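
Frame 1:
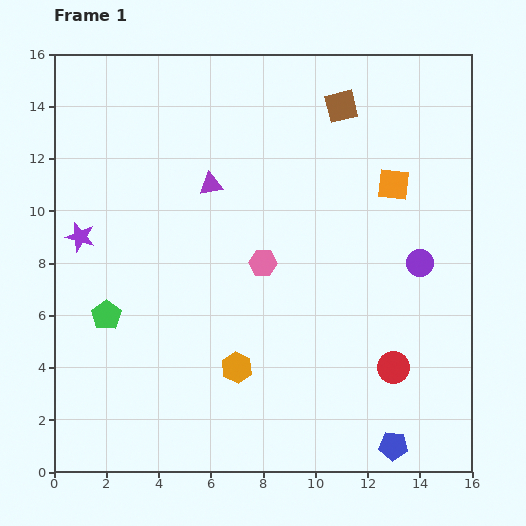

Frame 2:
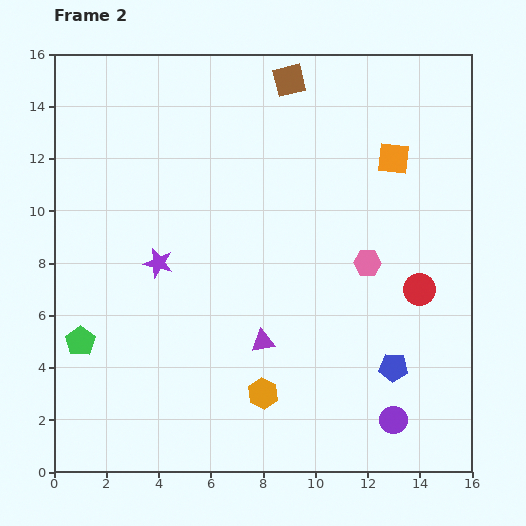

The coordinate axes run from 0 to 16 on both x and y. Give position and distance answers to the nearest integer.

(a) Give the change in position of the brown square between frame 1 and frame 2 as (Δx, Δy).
(-2, 1)

The brown square was at (11, 14) in frame 1 and (9, 15) in frame 2.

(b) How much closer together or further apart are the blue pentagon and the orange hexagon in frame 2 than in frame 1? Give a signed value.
-2

Distance in frame 1: 7. Distance in frame 2: 5.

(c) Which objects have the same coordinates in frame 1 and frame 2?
none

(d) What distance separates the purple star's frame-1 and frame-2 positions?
3

The purple star moved from (1, 9) to (4, 8), a distance of √(3² + 1²) ≈ 3.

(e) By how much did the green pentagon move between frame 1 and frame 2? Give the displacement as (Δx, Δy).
(-1, -1)

The green pentagon was at (2, 6) in frame 1 and (1, 5) in frame 2.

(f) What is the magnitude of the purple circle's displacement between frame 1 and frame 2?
6

The purple circle moved from (14, 8) to (13, 2), a distance of √(1² + 6²) ≈ 6.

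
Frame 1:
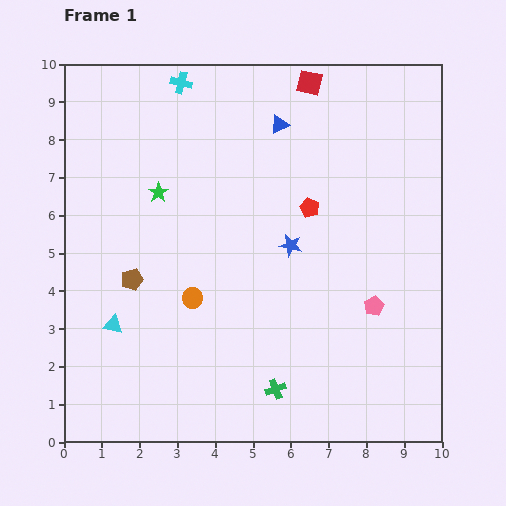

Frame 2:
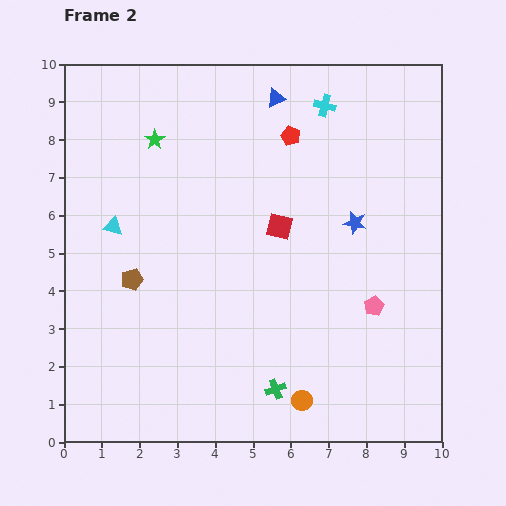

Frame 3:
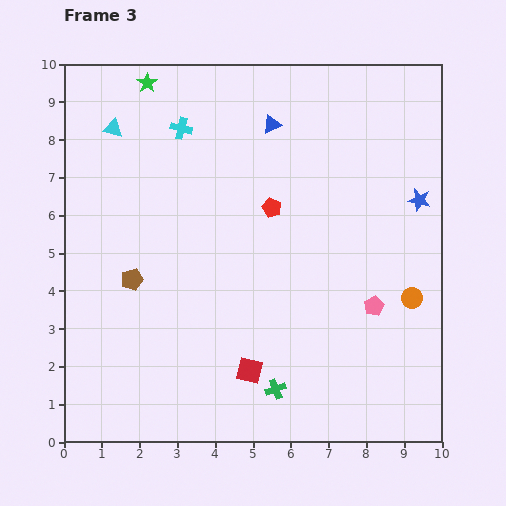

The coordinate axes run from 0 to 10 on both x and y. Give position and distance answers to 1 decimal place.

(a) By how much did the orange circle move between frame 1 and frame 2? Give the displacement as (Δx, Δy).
(2.9, -2.7)

The orange circle was at (3.4, 3.8) in frame 1 and (6.3, 1.1) in frame 2.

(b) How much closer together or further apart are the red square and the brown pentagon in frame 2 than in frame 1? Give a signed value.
-2.9

Distance in frame 1: 7.0. Distance in frame 2: 4.1.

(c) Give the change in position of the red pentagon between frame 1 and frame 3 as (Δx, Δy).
(-1.0, 0.0)

The red pentagon was at (6.5, 6.2) in frame 1 and (5.5, 6.2) in frame 3.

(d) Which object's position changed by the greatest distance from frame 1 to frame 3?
the red square

(moved 7.8; next 5.8)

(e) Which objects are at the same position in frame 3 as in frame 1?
the pink pentagon, the green cross, the brown pentagon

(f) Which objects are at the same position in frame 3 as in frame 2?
the pink pentagon, the green cross, the brown pentagon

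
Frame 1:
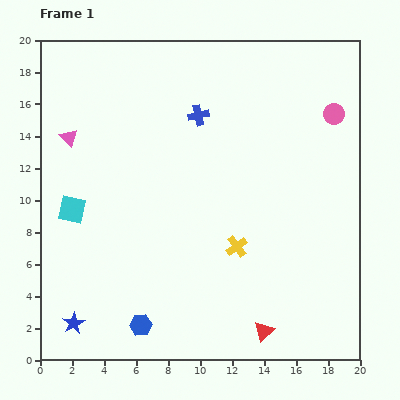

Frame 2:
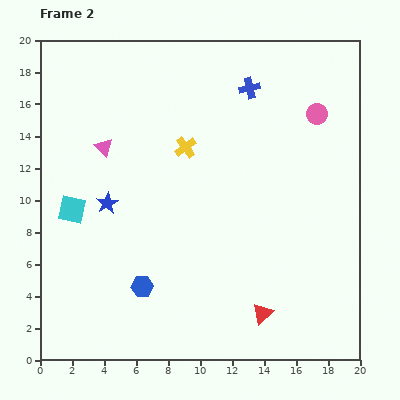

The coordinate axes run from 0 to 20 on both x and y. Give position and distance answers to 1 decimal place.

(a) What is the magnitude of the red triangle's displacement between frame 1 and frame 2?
1.1

The red triangle moved from (14.0, 1.8) to (13.9, 2.9), a distance of √(0.1² + 1.1²) ≈ 1.1.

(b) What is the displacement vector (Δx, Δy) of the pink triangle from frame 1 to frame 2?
(2.2, -0.6)

The pink triangle was at (1.8, 13.9) in frame 1 and (4.0, 13.3) in frame 2.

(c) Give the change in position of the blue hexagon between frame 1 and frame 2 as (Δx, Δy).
(0.1, 2.4)

The blue hexagon was at (6.3, 2.2) in frame 1 and (6.4, 4.6) in frame 2.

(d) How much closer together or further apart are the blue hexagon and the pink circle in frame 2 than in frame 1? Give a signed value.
-2.6

Distance in frame 1: 17.9. Distance in frame 2: 15.3.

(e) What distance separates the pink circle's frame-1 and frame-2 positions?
1.1

The pink circle moved from (18.4, 15.4) to (17.3, 15.4), a distance of √(1.1² + 0.0²) ≈ 1.1.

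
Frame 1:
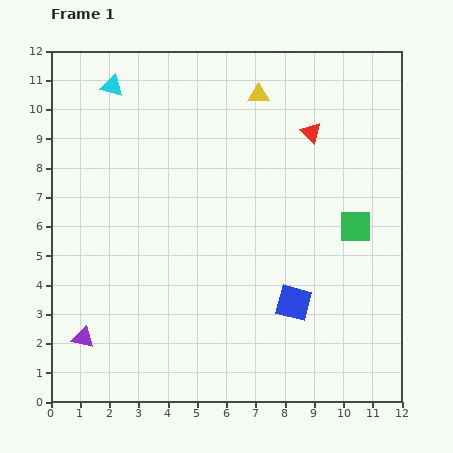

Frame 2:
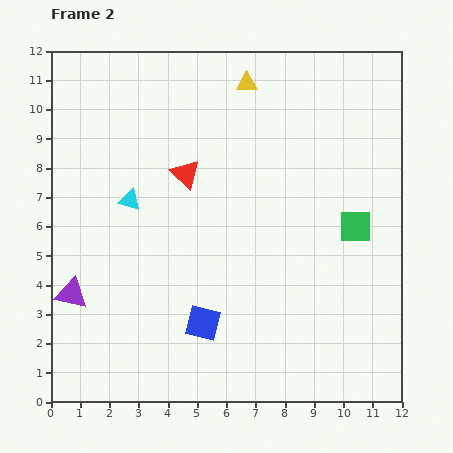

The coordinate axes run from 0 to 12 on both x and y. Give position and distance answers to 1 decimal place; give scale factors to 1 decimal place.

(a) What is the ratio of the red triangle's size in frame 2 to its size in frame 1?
1.4×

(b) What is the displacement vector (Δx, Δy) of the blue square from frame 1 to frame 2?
(-3.1, -0.7)

The blue square was at (8.3, 3.4) in frame 1 and (5.2, 2.7) in frame 2.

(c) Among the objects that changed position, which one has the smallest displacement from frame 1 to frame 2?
the yellow triangle

(moved 0.6)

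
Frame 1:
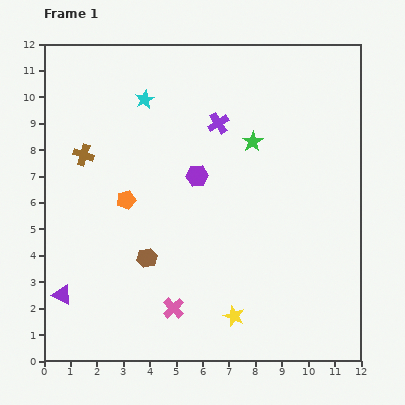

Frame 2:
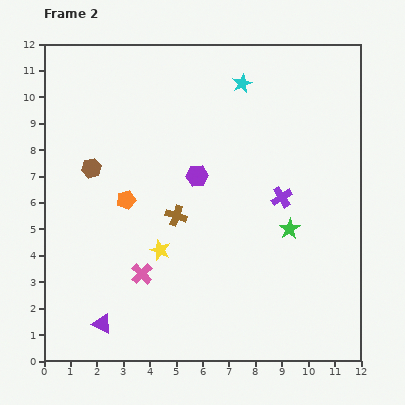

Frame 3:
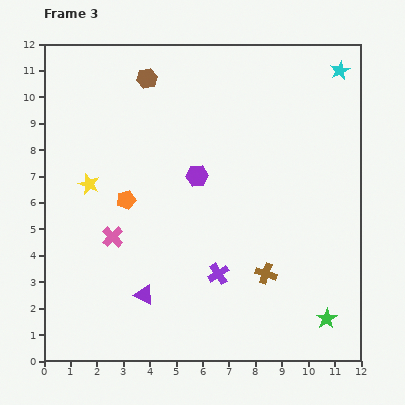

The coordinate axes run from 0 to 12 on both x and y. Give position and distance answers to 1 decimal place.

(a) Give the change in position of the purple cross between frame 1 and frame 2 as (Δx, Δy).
(2.4, -2.8)

The purple cross was at (6.6, 9.0) in frame 1 and (9.0, 6.2) in frame 2.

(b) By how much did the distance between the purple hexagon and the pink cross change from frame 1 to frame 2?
-0.8

Distance in frame 1: 5.1. Distance in frame 2: 4.3.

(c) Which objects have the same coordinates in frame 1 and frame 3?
the purple hexagon, the orange pentagon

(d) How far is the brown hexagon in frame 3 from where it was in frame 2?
4.0

The brown hexagon moved from (1.8, 7.3) to (3.9, 10.7), a distance of √(2.1² + 3.4²) ≈ 4.0.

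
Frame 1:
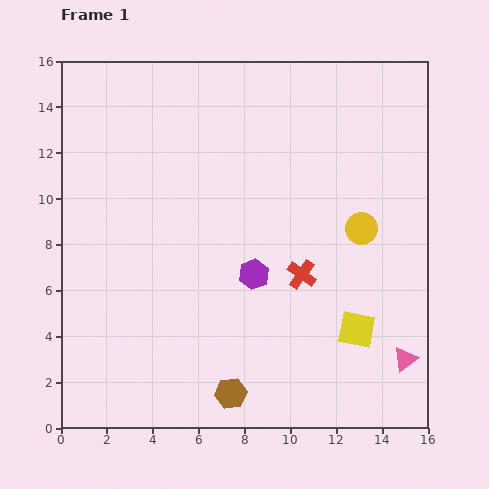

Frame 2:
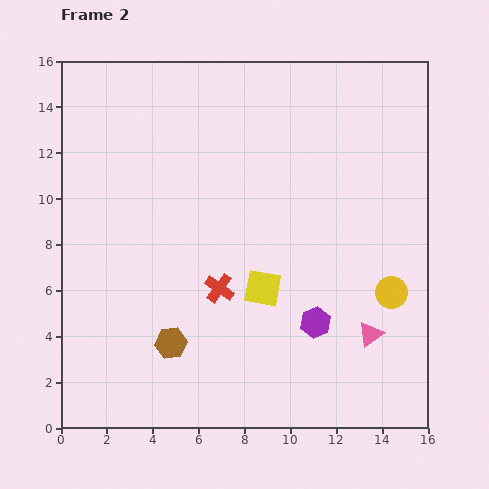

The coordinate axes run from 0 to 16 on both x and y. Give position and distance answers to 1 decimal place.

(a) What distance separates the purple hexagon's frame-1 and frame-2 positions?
3.4

The purple hexagon moved from (8.4, 6.7) to (11.1, 4.6), a distance of √(2.7² + 2.1²) ≈ 3.4.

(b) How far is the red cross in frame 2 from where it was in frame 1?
3.6

The red cross moved from (10.5, 6.7) to (6.9, 6.1), a distance of √(3.6² + 0.6²) ≈ 3.6.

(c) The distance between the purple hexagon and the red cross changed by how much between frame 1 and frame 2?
+2.4

Distance in frame 1: 2.1. Distance in frame 2: 4.5.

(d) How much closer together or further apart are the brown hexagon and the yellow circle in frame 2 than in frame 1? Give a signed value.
+0.6

Distance in frame 1: 9.2. Distance in frame 2: 9.8.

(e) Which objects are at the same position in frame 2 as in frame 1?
none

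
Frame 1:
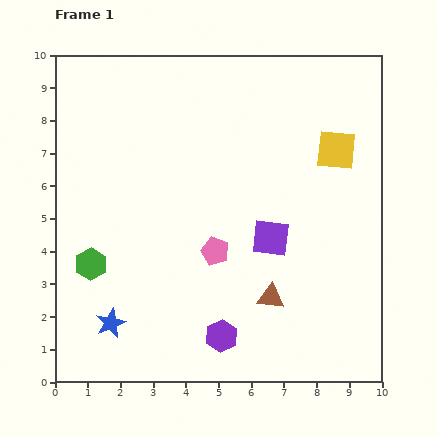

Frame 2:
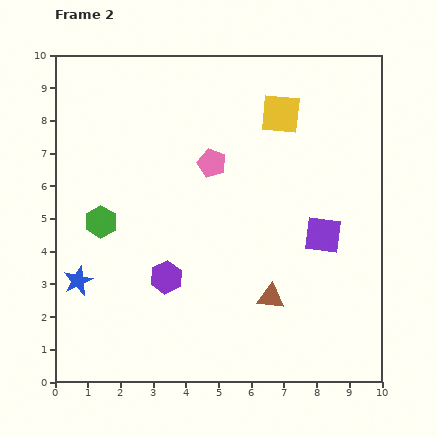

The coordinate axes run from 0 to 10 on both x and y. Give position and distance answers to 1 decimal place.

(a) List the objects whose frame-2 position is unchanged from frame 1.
the brown triangle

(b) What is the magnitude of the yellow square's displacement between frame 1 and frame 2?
2.0

The yellow square moved from (8.6, 7.1) to (6.9, 8.2), a distance of √(1.7² + 1.1²) ≈ 2.0.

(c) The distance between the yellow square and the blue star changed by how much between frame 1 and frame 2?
-0.7

Distance in frame 1: 8.7. Distance in frame 2: 8.0.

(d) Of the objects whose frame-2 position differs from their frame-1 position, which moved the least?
the green hexagon

(moved 1.3)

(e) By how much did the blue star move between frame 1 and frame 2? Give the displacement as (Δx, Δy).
(-1.0, 1.3)

The blue star was at (1.7, 1.8) in frame 1 and (0.7, 3.1) in frame 2.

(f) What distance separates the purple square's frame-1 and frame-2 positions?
1.6

The purple square moved from (6.6, 4.4) to (8.2, 4.5), a distance of √(1.6² + 0.1²) ≈ 1.6.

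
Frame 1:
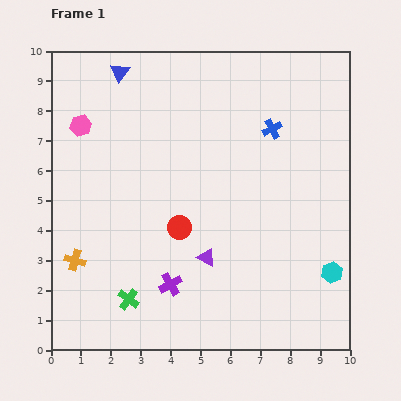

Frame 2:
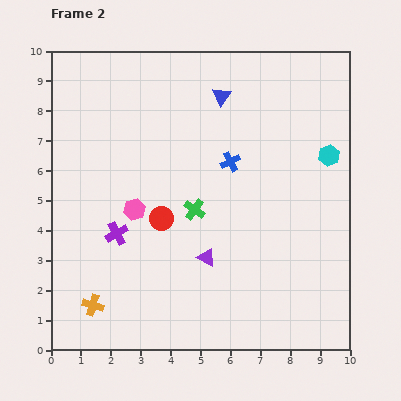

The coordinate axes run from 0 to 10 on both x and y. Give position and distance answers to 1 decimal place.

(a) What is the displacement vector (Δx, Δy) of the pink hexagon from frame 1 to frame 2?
(1.8, -2.8)

The pink hexagon was at (1.0, 7.5) in frame 1 and (2.8, 4.7) in frame 2.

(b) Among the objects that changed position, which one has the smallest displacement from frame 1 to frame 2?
the red circle

(moved 0.7)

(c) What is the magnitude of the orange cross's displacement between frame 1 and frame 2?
1.6

The orange cross moved from (0.8, 3.0) to (1.4, 1.5), a distance of √(0.6² + 1.5²) ≈ 1.6.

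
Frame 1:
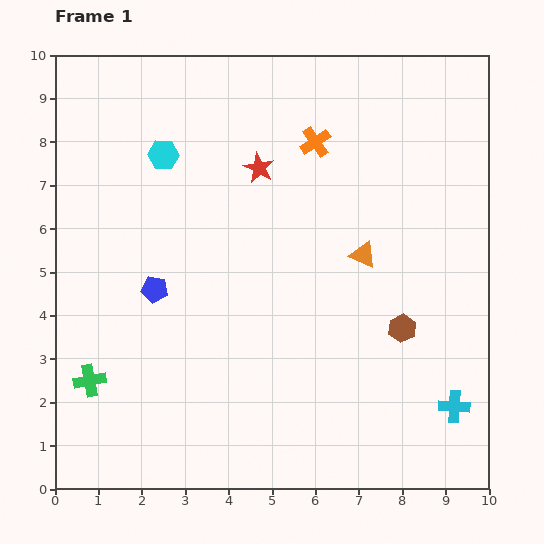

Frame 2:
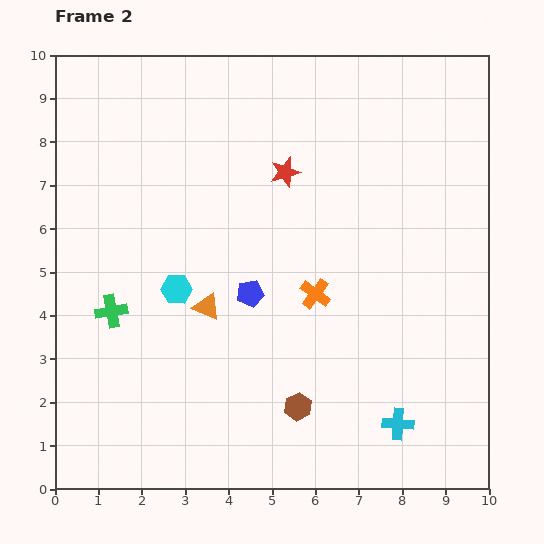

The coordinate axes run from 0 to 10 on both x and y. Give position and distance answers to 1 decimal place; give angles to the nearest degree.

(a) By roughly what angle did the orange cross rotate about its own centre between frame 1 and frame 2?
20° counter-clockwise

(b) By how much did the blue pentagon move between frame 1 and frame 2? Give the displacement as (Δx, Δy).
(2.2, -0.1)

The blue pentagon was at (2.3, 4.6) in frame 1 and (4.5, 4.5) in frame 2.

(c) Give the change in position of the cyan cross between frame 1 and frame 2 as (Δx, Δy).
(-1.3, -0.4)

The cyan cross was at (9.2, 1.9) in frame 1 and (7.9, 1.5) in frame 2.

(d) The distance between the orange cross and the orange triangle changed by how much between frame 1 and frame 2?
-0.3

Distance in frame 1: 2.8. Distance in frame 2: 2.5.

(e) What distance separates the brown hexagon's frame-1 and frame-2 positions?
3.0

The brown hexagon moved from (8.0, 3.7) to (5.6, 1.9), a distance of √(2.4² + 1.8²) ≈ 3.0.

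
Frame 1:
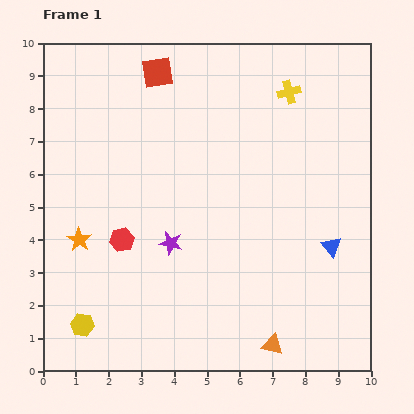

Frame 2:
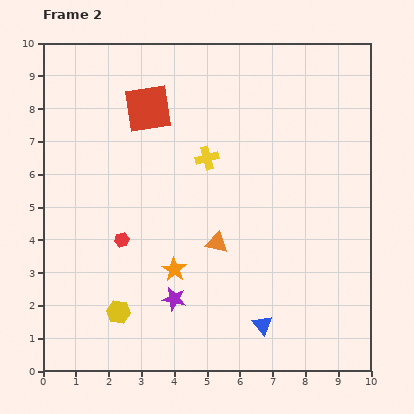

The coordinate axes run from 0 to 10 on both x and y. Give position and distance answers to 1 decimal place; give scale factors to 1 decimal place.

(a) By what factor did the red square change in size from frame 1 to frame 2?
1.5×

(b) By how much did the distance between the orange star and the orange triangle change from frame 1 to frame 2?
-5.2

Distance in frame 1: 6.7. Distance in frame 2: 1.5.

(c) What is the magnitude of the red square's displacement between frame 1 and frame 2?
1.1

The red square moved from (3.5, 9.1) to (3.2, 8.0), a distance of √(0.3² + 1.1²) ≈ 1.1.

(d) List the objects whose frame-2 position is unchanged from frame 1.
the red hexagon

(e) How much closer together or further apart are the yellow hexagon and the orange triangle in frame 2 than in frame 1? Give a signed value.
-2.1

Distance in frame 1: 5.8. Distance in frame 2: 3.7.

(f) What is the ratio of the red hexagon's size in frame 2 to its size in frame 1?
0.6×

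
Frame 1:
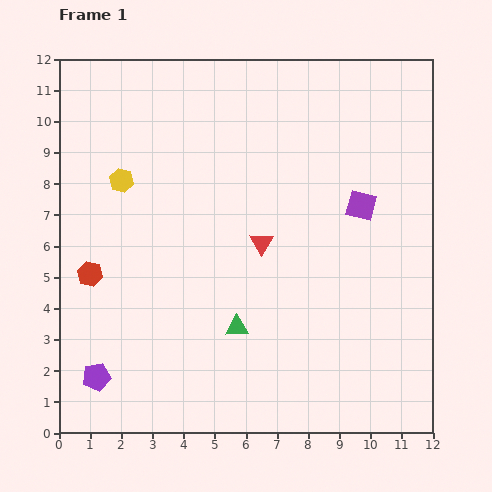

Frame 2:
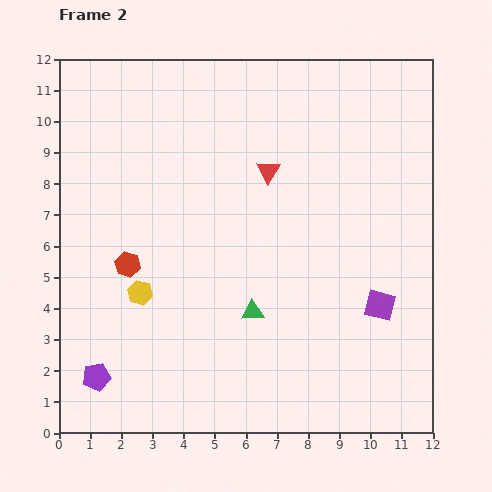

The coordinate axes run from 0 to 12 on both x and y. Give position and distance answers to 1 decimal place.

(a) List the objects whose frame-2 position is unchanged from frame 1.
the purple pentagon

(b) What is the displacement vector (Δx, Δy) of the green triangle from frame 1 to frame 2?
(0.5, 0.5)

The green triangle was at (5.7, 3.4) in frame 1 and (6.2, 3.9) in frame 2.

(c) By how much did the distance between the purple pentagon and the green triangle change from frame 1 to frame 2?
+0.6

Distance in frame 1: 4.8. Distance in frame 2: 5.4.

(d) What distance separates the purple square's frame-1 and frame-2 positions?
3.3

The purple square moved from (9.7, 7.3) to (10.3, 4.1), a distance of √(0.6² + 3.2²) ≈ 3.3.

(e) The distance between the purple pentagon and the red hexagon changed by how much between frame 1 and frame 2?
+0.4

Distance in frame 1: 3.3. Distance in frame 2: 3.7.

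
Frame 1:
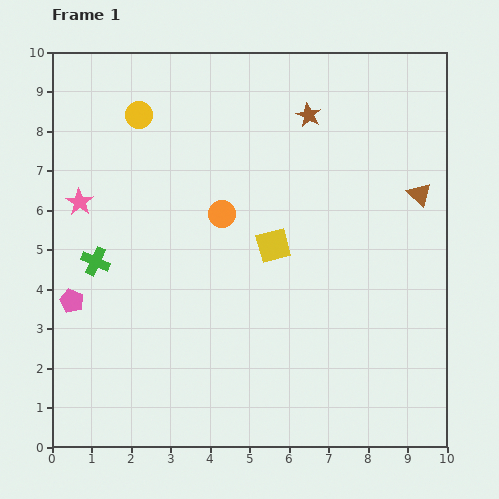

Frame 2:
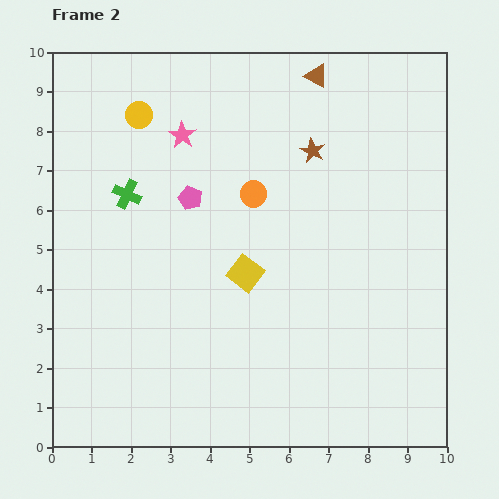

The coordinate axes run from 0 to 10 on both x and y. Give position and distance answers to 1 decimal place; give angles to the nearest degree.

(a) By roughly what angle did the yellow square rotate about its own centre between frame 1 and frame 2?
38° counter-clockwise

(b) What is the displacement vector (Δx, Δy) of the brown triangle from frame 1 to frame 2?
(-2.6, 3.0)

The brown triangle was at (9.3, 6.4) in frame 1 and (6.7, 9.4) in frame 2.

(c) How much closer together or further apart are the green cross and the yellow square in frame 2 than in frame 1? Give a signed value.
-0.9

Distance in frame 1: 4.5. Distance in frame 2: 3.6.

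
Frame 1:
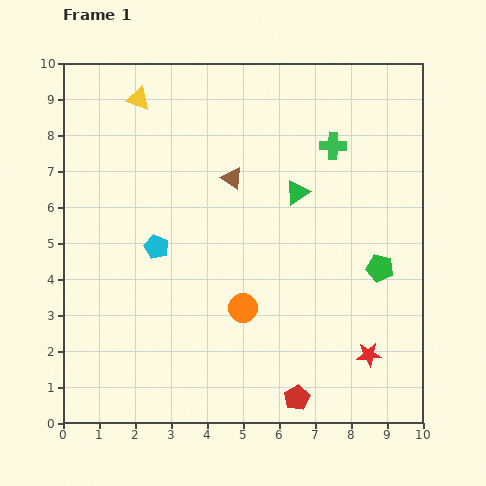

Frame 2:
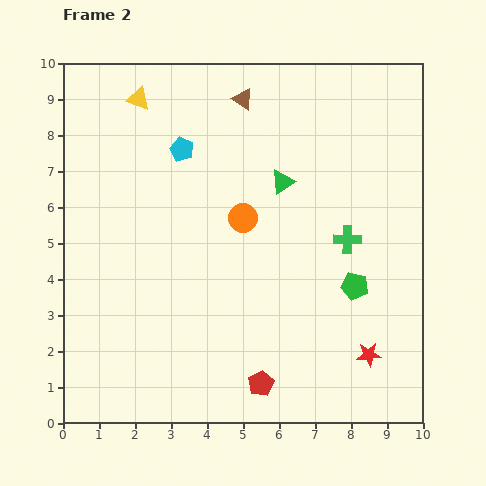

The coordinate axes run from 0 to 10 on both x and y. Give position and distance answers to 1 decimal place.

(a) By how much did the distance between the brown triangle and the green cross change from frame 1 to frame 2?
+2.0

Distance in frame 1: 2.9. Distance in frame 2: 4.9.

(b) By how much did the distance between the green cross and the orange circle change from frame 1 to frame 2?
-2.1

Distance in frame 1: 5.1. Distance in frame 2: 3.0.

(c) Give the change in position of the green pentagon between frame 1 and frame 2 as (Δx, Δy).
(-0.7, -0.5)

The green pentagon was at (8.8, 4.3) in frame 1 and (8.1, 3.8) in frame 2.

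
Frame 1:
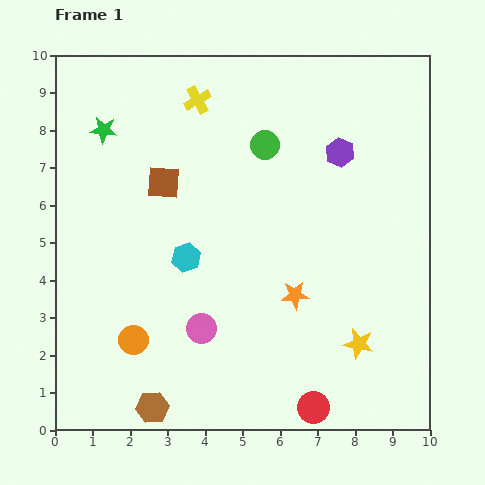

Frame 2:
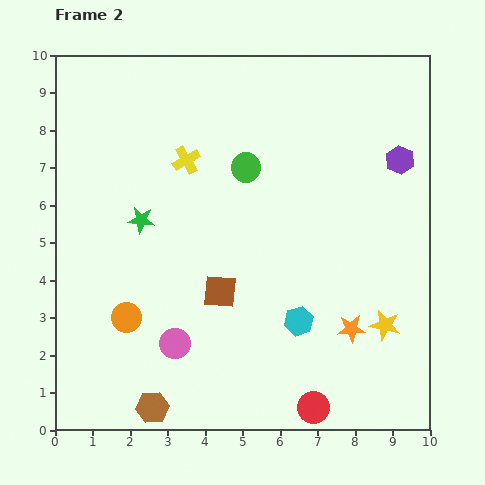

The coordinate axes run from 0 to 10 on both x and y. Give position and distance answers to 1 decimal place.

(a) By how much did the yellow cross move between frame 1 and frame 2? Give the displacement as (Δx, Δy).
(-0.3, -1.6)

The yellow cross was at (3.8, 8.8) in frame 1 and (3.5, 7.2) in frame 2.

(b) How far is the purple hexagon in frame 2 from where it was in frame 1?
1.6

The purple hexagon moved from (7.6, 7.4) to (9.2, 7.2), a distance of √(1.6² + 0.2²) ≈ 1.6.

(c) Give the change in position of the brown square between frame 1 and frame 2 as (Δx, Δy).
(1.5, -2.9)

The brown square was at (2.9, 6.6) in frame 1 and (4.4, 3.7) in frame 2.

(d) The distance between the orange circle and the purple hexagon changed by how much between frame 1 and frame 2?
+1.0

Distance in frame 1: 7.4. Distance in frame 2: 8.4.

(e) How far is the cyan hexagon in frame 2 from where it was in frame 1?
3.4

The cyan hexagon moved from (3.5, 4.6) to (6.5, 2.9), a distance of √(3.0² + 1.7²) ≈ 3.4.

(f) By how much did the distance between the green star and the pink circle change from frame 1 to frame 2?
-2.5

Distance in frame 1: 5.9. Distance in frame 2: 3.4.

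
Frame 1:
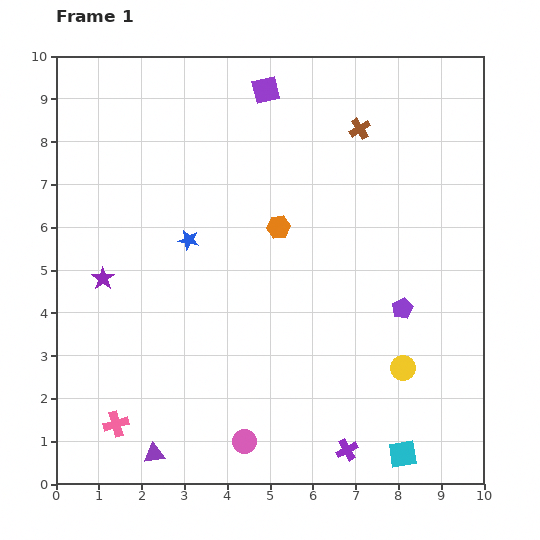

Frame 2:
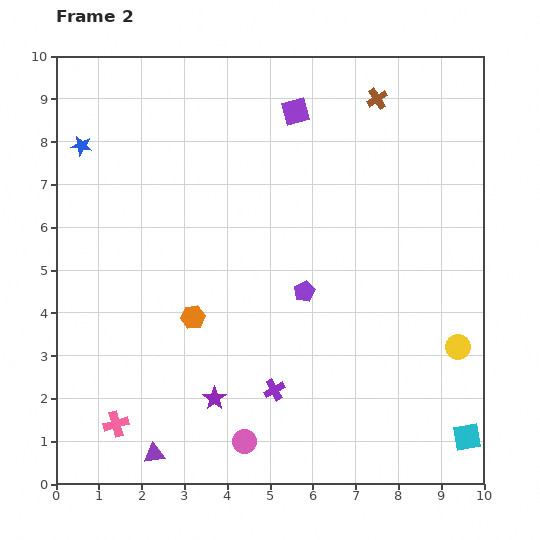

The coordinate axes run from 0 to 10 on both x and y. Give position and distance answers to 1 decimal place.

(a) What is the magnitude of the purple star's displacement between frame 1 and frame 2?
3.8

The purple star moved from (1.1, 4.8) to (3.7, 2.0), a distance of √(2.6² + 2.8²) ≈ 3.8.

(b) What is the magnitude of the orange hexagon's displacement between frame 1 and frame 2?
2.9

The orange hexagon moved from (5.2, 6.0) to (3.2, 3.9), a distance of √(2.0² + 2.1²) ≈ 2.9.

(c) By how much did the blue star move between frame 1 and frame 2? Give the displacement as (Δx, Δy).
(-2.5, 2.2)

The blue star was at (3.1, 5.7) in frame 1 and (0.6, 7.9) in frame 2.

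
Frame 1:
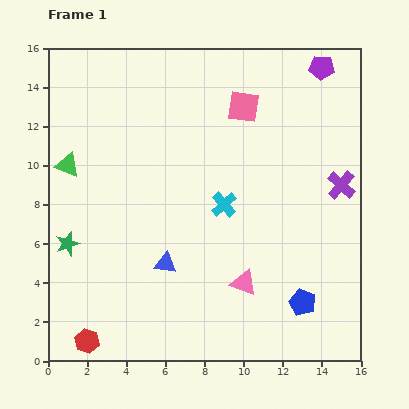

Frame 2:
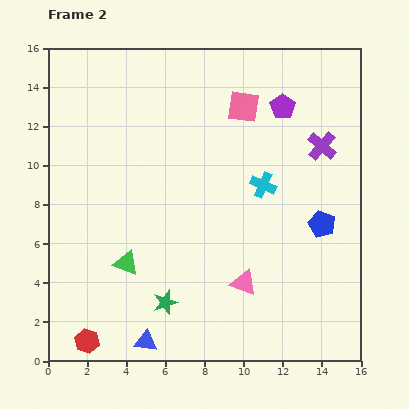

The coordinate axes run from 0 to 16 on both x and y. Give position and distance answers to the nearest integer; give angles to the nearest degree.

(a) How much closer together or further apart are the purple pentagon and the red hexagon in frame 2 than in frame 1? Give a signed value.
-2

Distance in frame 1: 18. Distance in frame 2: 16.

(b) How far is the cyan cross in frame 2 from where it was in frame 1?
2

The cyan cross moved from (9, 8) to (11, 9), a distance of √(2² + 1²) ≈ 2.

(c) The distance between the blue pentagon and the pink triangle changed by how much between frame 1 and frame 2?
+2

Distance in frame 1: 3. Distance in frame 2: 5.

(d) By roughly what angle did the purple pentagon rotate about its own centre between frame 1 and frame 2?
30° clockwise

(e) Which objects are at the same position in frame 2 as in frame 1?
the pink triangle, the red hexagon, the pink square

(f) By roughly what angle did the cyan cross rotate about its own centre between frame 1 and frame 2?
25° counter-clockwise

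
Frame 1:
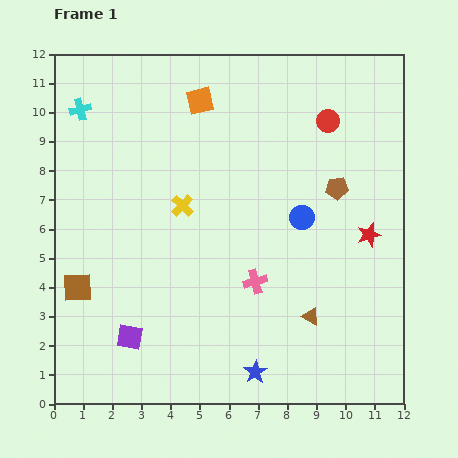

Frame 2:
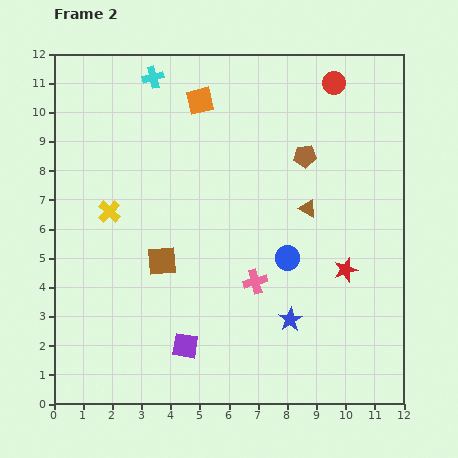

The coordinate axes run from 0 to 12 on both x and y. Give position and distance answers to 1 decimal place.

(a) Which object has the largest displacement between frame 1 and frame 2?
the brown triangle

(moved 3.7; next 3.0)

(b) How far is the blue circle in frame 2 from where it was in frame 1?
1.5

The blue circle moved from (8.5, 6.4) to (8.0, 5.0), a distance of √(0.5² + 1.4²) ≈ 1.5.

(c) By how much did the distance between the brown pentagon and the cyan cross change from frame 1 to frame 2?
-3.3

Distance in frame 1: 9.2. Distance in frame 2: 5.9.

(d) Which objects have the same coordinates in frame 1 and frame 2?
the orange square, the pink cross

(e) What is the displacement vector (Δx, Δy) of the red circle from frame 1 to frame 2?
(0.2, 1.3)

The red circle was at (9.4, 9.7) in frame 1 and (9.6, 11.0) in frame 2.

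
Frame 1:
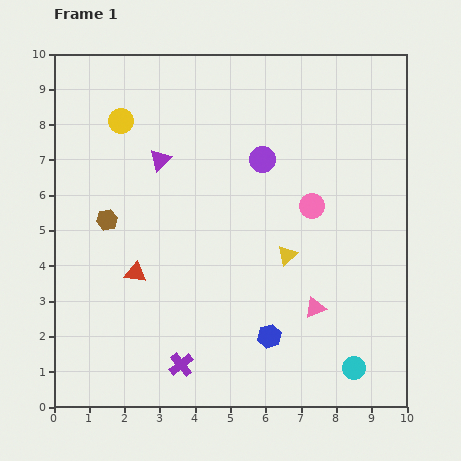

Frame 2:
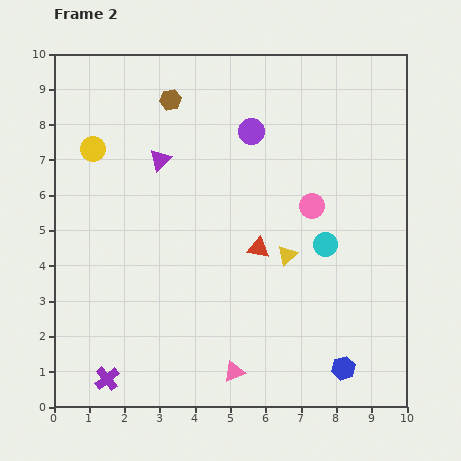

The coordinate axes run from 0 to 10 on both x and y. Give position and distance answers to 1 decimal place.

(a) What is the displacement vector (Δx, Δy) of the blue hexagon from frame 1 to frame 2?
(2.1, -0.9)

The blue hexagon was at (6.1, 2.0) in frame 1 and (8.2, 1.1) in frame 2.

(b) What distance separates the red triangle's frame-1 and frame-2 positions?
3.6

The red triangle moved from (2.3, 3.8) to (5.8, 4.5), a distance of √(3.5² + 0.7²) ≈ 3.6.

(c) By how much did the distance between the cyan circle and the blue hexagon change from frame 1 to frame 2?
+0.9

Distance in frame 1: 2.6. Distance in frame 2: 3.5.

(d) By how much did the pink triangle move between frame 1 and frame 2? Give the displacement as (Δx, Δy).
(-2.3, -1.8)

The pink triangle was at (7.4, 2.8) in frame 1 and (5.1, 1.0) in frame 2.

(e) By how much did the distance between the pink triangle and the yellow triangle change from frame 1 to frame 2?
+1.9

Distance in frame 1: 1.7. Distance in frame 2: 3.6.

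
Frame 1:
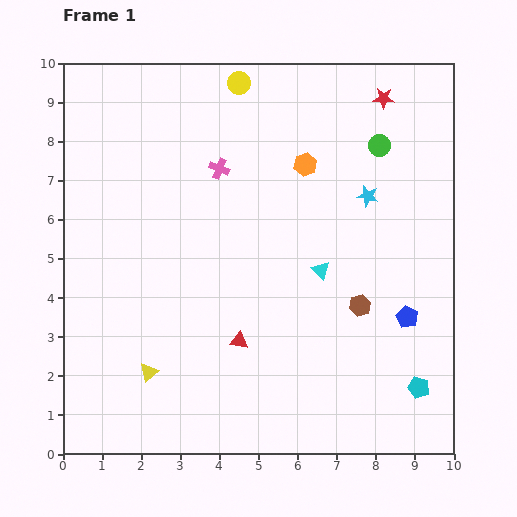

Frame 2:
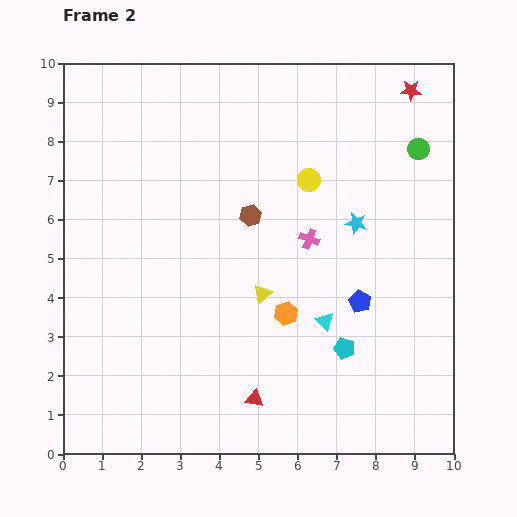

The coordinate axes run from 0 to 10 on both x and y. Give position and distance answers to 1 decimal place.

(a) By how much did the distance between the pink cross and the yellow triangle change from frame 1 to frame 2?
-3.7

Distance in frame 1: 5.5. Distance in frame 2: 1.8.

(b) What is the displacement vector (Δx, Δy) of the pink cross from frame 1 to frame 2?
(2.3, -1.8)

The pink cross was at (4.0, 7.3) in frame 1 and (6.3, 5.5) in frame 2.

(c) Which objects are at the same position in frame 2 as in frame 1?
none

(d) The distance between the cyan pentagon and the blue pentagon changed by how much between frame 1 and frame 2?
-0.5

Distance in frame 1: 1.8. Distance in frame 2: 1.3.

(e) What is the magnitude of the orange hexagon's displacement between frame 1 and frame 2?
3.8

The orange hexagon moved from (6.2, 7.4) to (5.7, 3.6), a distance of √(0.5² + 3.8²) ≈ 3.8.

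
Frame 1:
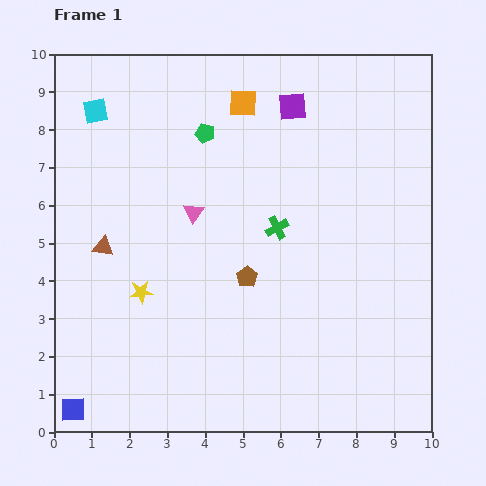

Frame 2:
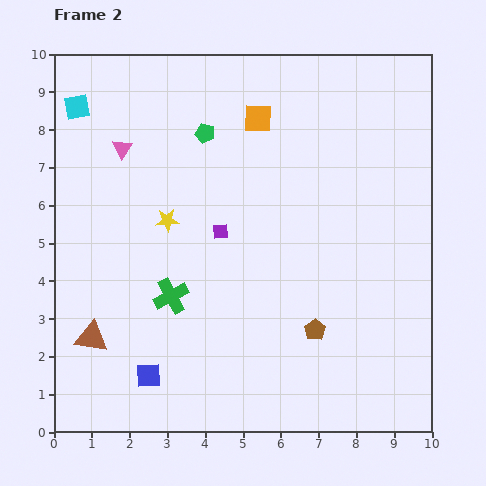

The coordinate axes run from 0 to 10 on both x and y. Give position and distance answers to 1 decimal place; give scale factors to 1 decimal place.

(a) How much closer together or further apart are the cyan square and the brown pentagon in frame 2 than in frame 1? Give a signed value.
+2.7

Distance in frame 1: 5.9. Distance in frame 2: 8.6.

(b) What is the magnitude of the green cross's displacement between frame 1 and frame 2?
3.3

The green cross moved from (5.9, 5.4) to (3.1, 3.6), a distance of √(2.8² + 1.8²) ≈ 3.3.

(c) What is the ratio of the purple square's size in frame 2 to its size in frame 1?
0.6×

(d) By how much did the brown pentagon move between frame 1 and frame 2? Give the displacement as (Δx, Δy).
(1.8, -1.4)

The brown pentagon was at (5.1, 4.1) in frame 1 and (6.9, 2.7) in frame 2.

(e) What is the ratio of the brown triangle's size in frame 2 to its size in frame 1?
1.6×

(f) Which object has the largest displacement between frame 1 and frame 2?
the purple square

(moved 3.8; next 3.3)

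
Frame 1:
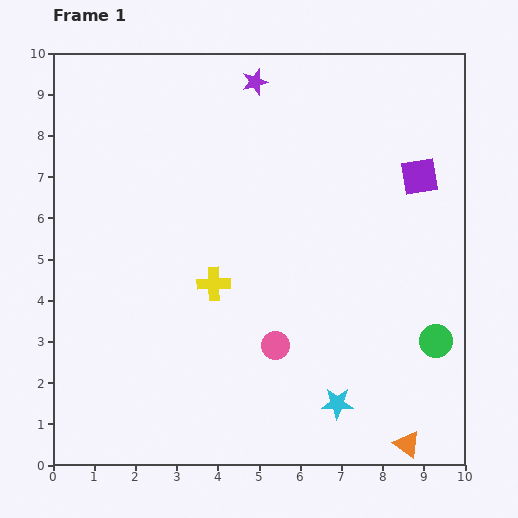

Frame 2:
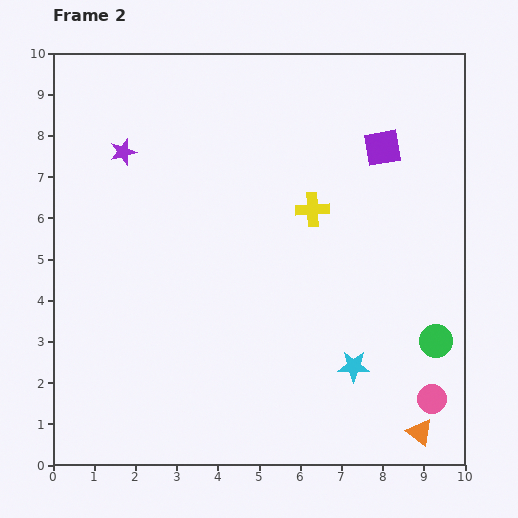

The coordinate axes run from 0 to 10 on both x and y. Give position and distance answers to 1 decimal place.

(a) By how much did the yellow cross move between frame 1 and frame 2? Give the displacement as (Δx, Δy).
(2.4, 1.8)

The yellow cross was at (3.9, 4.4) in frame 1 and (6.3, 6.2) in frame 2.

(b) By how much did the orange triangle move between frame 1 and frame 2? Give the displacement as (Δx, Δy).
(0.3, 0.3)

The orange triangle was at (8.6, 0.5) in frame 1 and (8.9, 0.8) in frame 2.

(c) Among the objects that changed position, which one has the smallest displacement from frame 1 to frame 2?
the orange triangle

(moved 0.4)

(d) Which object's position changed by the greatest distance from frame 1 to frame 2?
the pink circle

(moved 4.0; next 3.6)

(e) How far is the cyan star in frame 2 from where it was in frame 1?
1.0

The cyan star moved from (6.9, 1.5) to (7.3, 2.4), a distance of √(0.4² + 0.9²) ≈ 1.0.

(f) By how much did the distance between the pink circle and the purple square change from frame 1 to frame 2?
+0.8

Distance in frame 1: 5.4. Distance in frame 2: 6.2.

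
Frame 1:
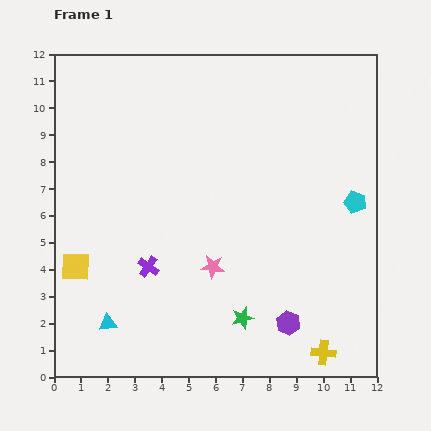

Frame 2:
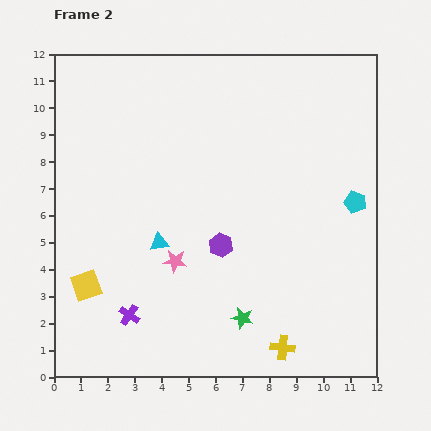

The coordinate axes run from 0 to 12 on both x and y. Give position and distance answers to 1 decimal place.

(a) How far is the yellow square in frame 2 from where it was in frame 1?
0.8

The yellow square moved from (0.8, 4.1) to (1.2, 3.4), a distance of √(0.4² + 0.7²) ≈ 0.8.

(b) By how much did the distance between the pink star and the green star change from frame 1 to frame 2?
+1.1

Distance in frame 1: 2.2. Distance in frame 2: 3.3.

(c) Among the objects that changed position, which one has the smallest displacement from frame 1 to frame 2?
the yellow square

(moved 0.8)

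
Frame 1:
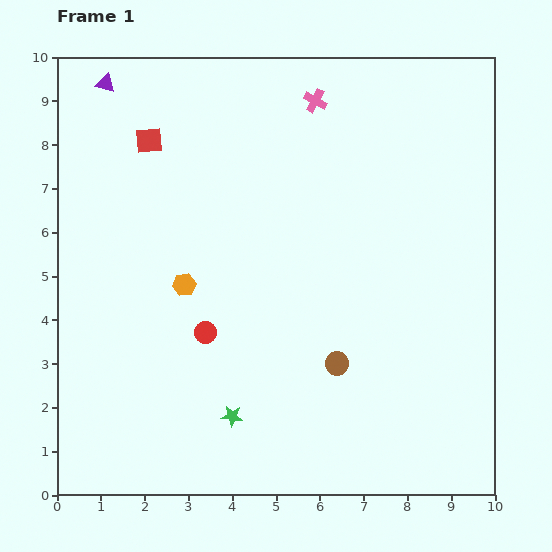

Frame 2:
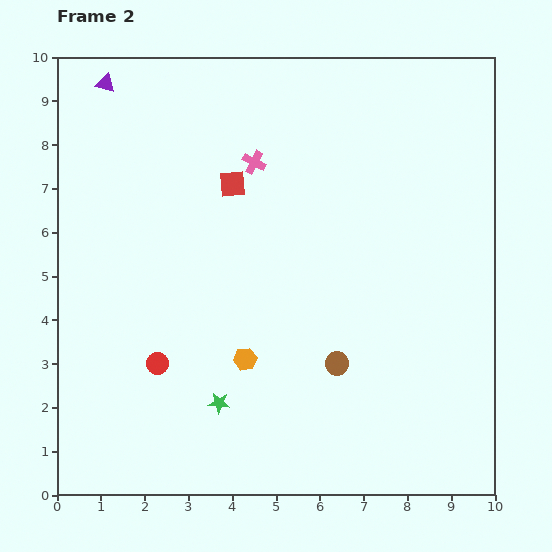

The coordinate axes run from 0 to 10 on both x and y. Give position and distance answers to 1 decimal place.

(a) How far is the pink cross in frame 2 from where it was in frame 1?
2.0

The pink cross moved from (5.9, 9.0) to (4.5, 7.6), a distance of √(1.4² + 1.4²) ≈ 2.0.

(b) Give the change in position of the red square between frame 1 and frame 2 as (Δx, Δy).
(1.9, -1.0)

The red square was at (2.1, 8.1) in frame 1 and (4.0, 7.1) in frame 2.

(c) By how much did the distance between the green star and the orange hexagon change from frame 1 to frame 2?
-2.0

Distance in frame 1: 3.2. Distance in frame 2: 1.2.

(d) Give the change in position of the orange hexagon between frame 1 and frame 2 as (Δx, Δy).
(1.4, -1.7)

The orange hexagon was at (2.9, 4.8) in frame 1 and (4.3, 3.1) in frame 2.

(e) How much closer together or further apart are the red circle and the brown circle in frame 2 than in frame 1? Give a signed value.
+1.0

Distance in frame 1: 3.1. Distance in frame 2: 4.1.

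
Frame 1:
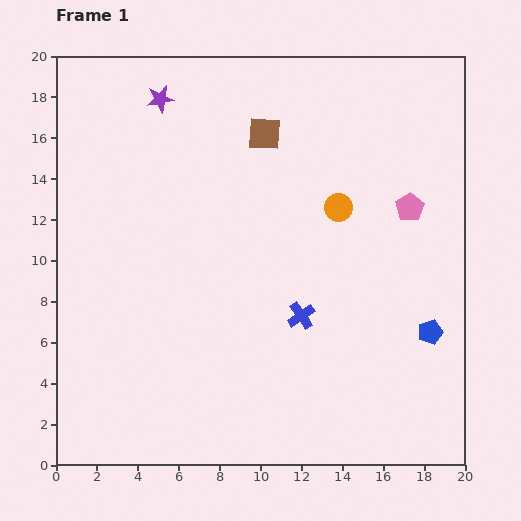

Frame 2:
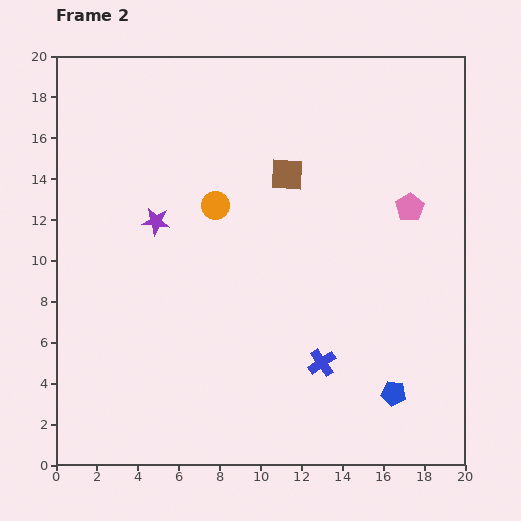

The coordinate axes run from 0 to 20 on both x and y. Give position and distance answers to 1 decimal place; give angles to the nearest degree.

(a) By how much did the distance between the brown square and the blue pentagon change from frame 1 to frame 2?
-0.7

Distance in frame 1: 12.6. Distance in frame 2: 11.9.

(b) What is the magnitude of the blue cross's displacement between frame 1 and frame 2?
2.5

The blue cross moved from (12.0, 7.3) to (13.0, 5.0), a distance of √(1.0² + 2.3²) ≈ 2.5.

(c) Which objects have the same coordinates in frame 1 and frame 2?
the pink pentagon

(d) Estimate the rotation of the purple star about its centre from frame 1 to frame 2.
17° clockwise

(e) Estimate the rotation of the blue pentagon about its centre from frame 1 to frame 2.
27° clockwise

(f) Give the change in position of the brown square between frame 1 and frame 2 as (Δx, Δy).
(1.1, -2.0)

The brown square was at (10.2, 16.2) in frame 1 and (11.3, 14.2) in frame 2.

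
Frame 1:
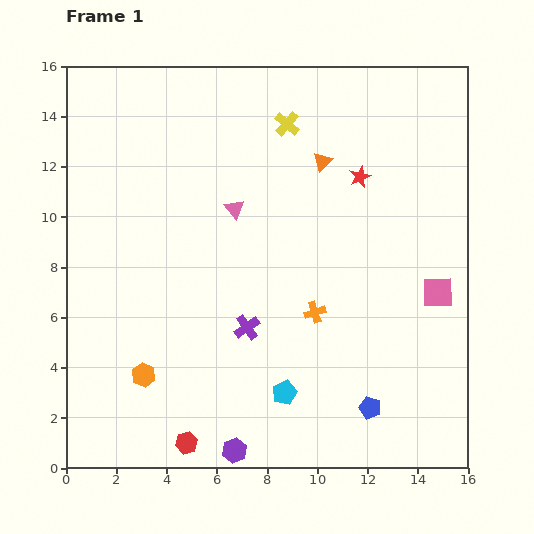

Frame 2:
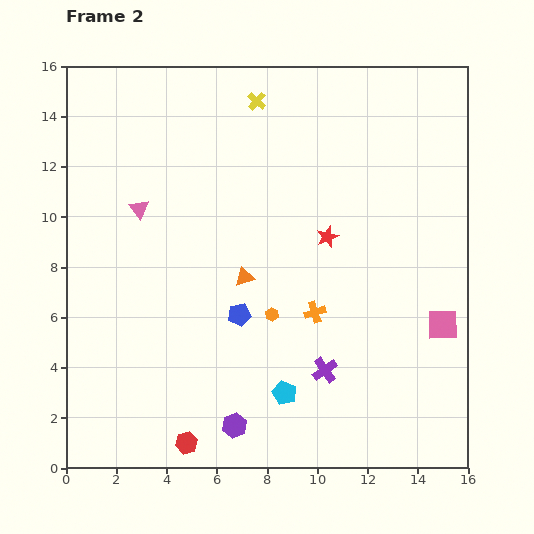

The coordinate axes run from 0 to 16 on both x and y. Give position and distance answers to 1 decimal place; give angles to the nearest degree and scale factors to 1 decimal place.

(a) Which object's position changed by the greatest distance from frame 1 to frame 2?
the blue pentagon

(moved 6.4; next 5.6)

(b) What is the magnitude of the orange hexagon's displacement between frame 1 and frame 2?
5.6

The orange hexagon moved from (3.1, 3.7) to (8.2, 6.1), a distance of √(5.1² + 2.4²) ≈ 5.6.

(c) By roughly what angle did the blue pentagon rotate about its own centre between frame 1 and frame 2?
28° counter-clockwise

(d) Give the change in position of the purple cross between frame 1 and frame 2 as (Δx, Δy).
(3.1, -1.7)

The purple cross was at (7.2, 5.6) in frame 1 and (10.3, 3.9) in frame 2.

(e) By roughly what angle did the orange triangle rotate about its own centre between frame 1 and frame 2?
29° clockwise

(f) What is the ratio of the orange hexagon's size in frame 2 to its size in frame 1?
0.6×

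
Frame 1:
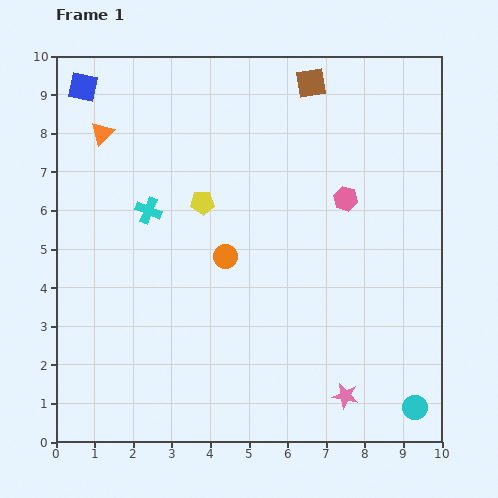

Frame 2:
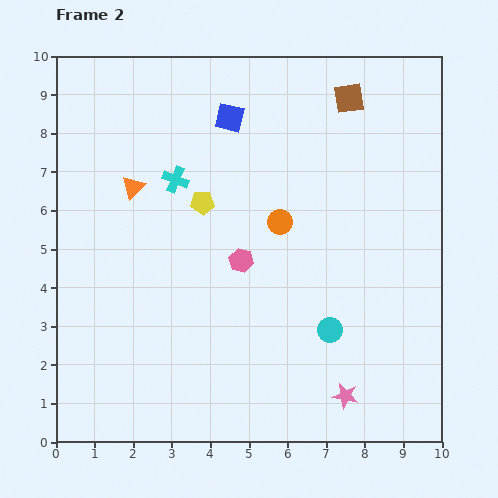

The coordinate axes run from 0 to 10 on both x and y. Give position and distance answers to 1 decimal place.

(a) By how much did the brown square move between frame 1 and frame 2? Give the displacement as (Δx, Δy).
(1.0, -0.4)

The brown square was at (6.6, 9.3) in frame 1 and (7.6, 8.9) in frame 2.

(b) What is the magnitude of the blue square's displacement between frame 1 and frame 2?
3.9

The blue square moved from (0.7, 9.2) to (4.5, 8.4), a distance of √(3.8² + 0.8²) ≈ 3.9.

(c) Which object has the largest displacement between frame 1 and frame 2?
the blue square

(moved 3.9; next 3.1)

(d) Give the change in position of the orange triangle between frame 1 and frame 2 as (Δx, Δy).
(0.8, -1.4)

The orange triangle was at (1.2, 8.0) in frame 1 and (2.0, 6.6) in frame 2.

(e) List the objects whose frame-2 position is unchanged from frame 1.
the pink star, the yellow pentagon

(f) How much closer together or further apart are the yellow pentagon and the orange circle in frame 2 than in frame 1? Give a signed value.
+0.6

Distance in frame 1: 1.5. Distance in frame 2: 2.1.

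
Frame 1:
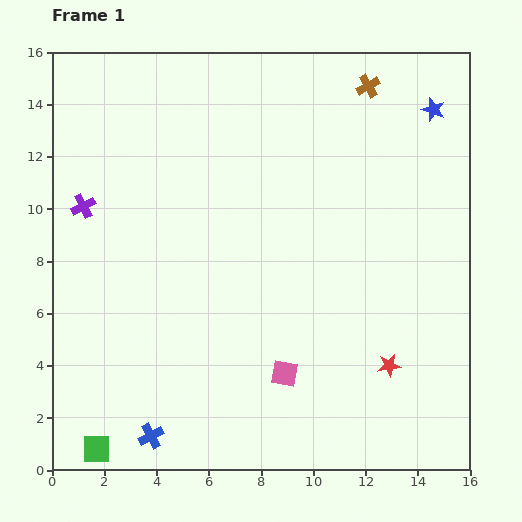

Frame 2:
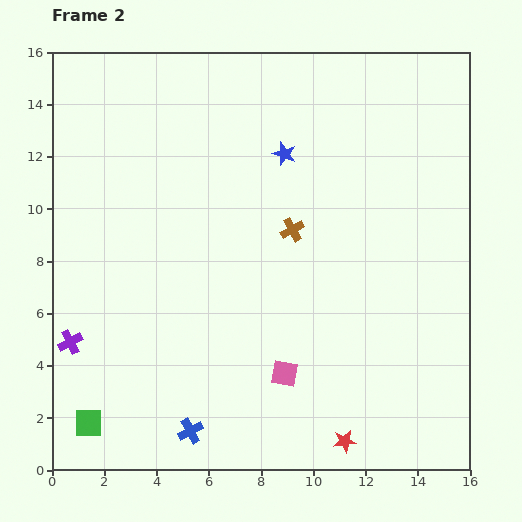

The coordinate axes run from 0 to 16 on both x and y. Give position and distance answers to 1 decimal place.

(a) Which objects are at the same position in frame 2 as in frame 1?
the pink square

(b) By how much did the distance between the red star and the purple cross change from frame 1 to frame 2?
-2.0

Distance in frame 1: 13.2. Distance in frame 2: 11.2.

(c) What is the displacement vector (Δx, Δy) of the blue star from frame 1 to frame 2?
(-5.7, -1.7)

The blue star was at (14.6, 13.8) in frame 1 and (8.9, 12.1) in frame 2.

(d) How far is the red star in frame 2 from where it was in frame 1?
3.4

The red star moved from (12.9, 4.0) to (11.2, 1.1), a distance of √(1.7² + 2.9²) ≈ 3.4.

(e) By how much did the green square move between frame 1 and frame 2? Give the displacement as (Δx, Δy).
(-0.3, 1.0)

The green square was at (1.7, 0.8) in frame 1 and (1.4, 1.8) in frame 2.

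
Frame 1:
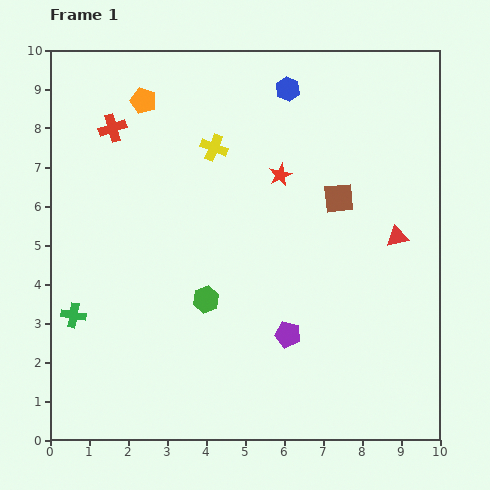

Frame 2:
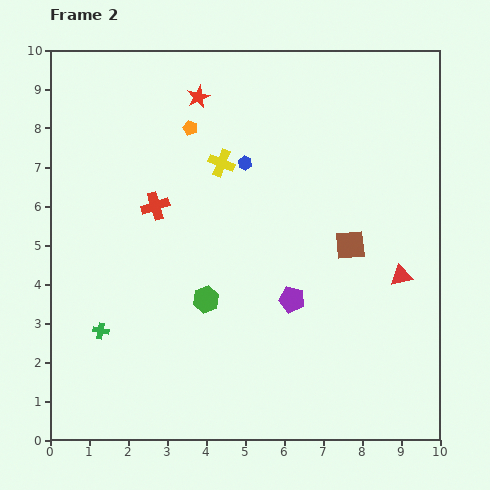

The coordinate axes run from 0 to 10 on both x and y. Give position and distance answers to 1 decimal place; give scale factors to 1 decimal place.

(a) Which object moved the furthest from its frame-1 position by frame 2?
the red star

(moved 2.9; next 2.3)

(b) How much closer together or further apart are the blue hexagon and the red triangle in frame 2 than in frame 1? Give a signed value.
+0.2

Distance in frame 1: 4.7. Distance in frame 2: 4.9.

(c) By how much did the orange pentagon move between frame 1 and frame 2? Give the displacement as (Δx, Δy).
(1.2, -0.7)

The orange pentagon was at (2.4, 8.7) in frame 1 and (3.6, 8.0) in frame 2.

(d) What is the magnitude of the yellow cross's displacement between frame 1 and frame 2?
0.4

The yellow cross moved from (4.2, 7.5) to (4.4, 7.1), a distance of √(0.2² + 0.4²) ≈ 0.4.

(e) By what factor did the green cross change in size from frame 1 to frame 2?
0.7×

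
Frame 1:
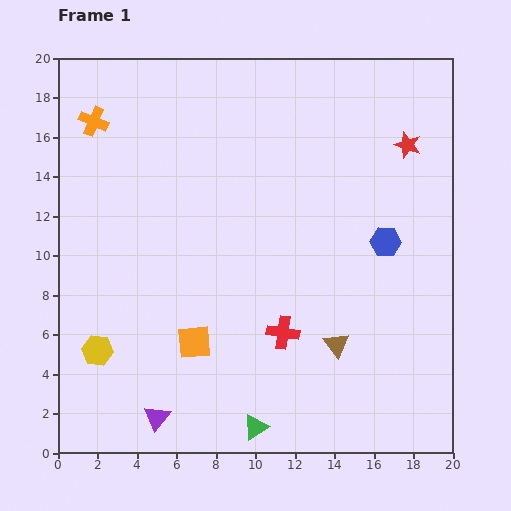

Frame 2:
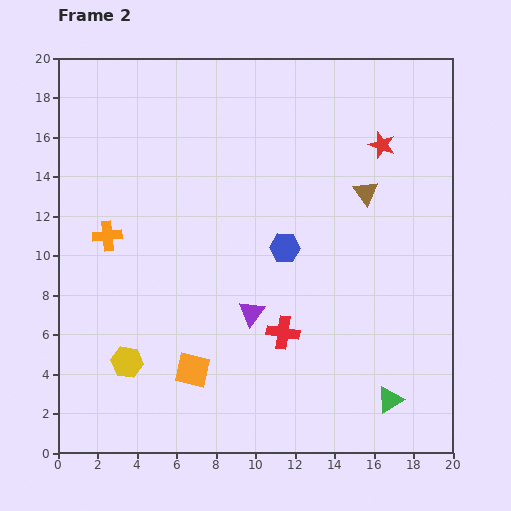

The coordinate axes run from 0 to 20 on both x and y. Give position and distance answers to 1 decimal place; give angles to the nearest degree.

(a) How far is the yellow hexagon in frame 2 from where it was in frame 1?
1.6

The yellow hexagon moved from (2.0, 5.2) to (3.5, 4.6), a distance of √(1.5² + 0.6²) ≈ 1.6.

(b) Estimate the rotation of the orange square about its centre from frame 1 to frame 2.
18° clockwise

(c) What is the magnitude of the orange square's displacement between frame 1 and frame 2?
1.4

The orange square moved from (6.9, 5.6) to (6.8, 4.2), a distance of √(0.1² + 1.4²) ≈ 1.4.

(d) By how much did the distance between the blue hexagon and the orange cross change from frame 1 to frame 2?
-7.0

Distance in frame 1: 16.0. Distance in frame 2: 9.0.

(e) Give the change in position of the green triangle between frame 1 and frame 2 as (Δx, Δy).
(6.8, 1.4)

The green triangle was at (10.0, 1.3) in frame 1 and (16.8, 2.7) in frame 2.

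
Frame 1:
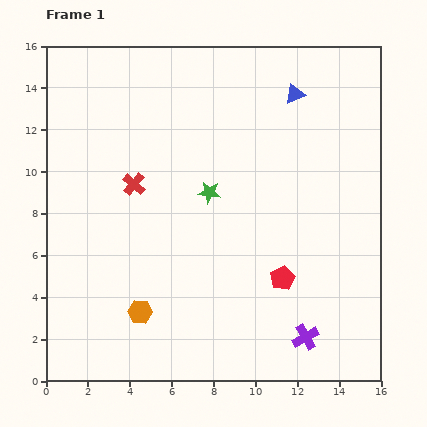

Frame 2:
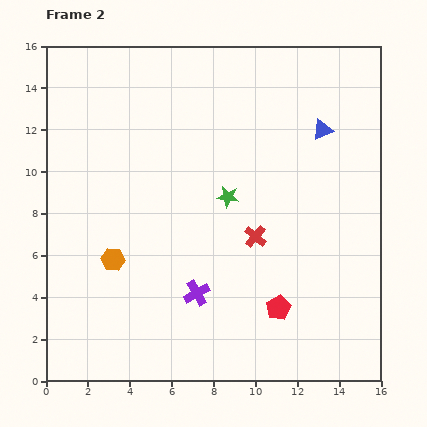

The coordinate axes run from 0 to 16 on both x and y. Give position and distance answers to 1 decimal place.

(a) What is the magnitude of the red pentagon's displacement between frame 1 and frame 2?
1.4

The red pentagon moved from (11.3, 4.9) to (11.1, 3.5), a distance of √(0.2² + 1.4²) ≈ 1.4.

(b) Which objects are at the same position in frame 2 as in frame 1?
none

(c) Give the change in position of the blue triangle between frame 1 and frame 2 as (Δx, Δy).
(1.3, -1.7)

The blue triangle was at (11.9, 13.7) in frame 1 and (13.2, 12.0) in frame 2.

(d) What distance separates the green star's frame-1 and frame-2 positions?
0.9

The green star moved from (7.8, 9.0) to (8.7, 8.8), a distance of √(0.9² + 0.2²) ≈ 0.9.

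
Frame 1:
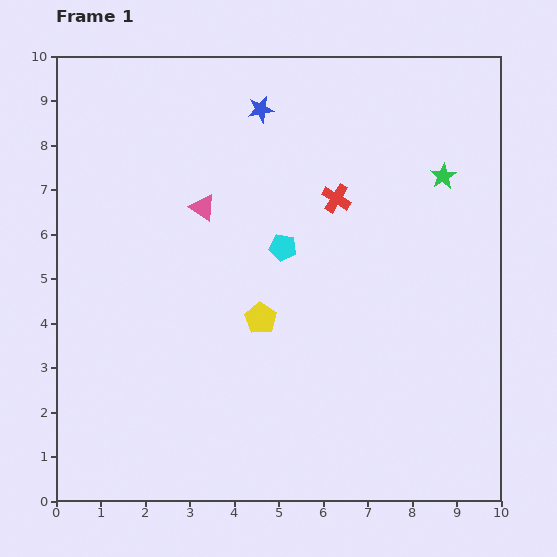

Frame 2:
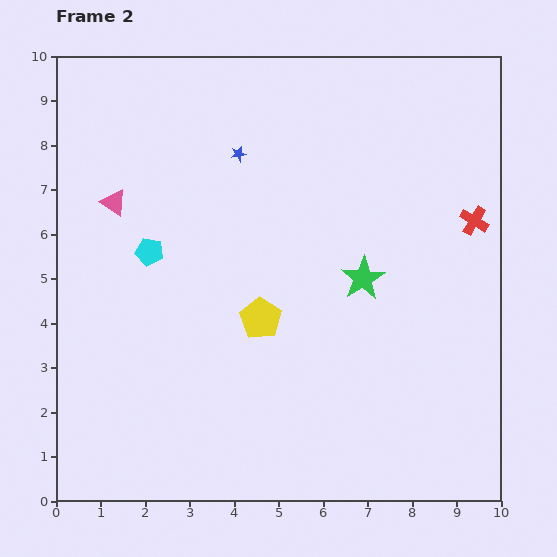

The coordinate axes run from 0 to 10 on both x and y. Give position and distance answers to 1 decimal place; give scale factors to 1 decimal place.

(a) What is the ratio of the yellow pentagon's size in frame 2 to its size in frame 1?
1.3×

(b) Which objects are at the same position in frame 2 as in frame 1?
the yellow pentagon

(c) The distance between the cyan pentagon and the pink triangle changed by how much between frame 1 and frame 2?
-0.6

Distance in frame 1: 2.0. Distance in frame 2: 1.4.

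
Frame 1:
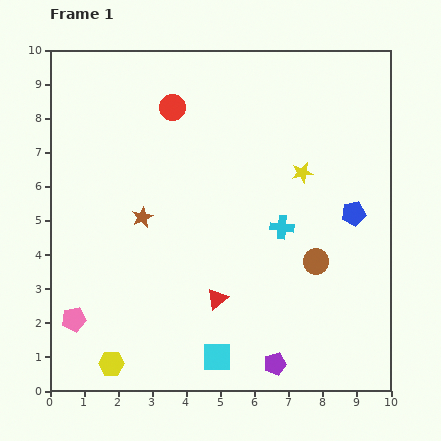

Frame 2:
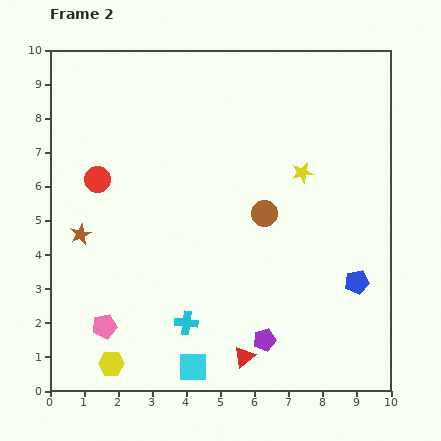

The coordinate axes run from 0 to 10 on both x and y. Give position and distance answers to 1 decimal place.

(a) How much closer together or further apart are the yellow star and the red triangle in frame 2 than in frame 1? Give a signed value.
+1.2

Distance in frame 1: 4.5. Distance in frame 2: 5.7.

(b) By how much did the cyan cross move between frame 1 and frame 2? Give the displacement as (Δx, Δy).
(-2.8, -2.8)

The cyan cross was at (6.8, 4.8) in frame 1 and (4.0, 2.0) in frame 2.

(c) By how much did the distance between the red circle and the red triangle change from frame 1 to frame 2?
+1.0

Distance in frame 1: 5.7. Distance in frame 2: 6.7.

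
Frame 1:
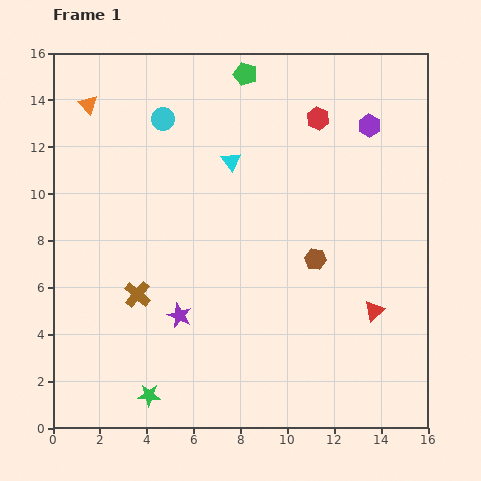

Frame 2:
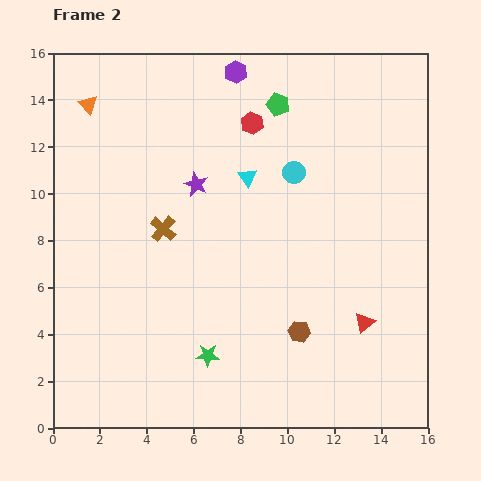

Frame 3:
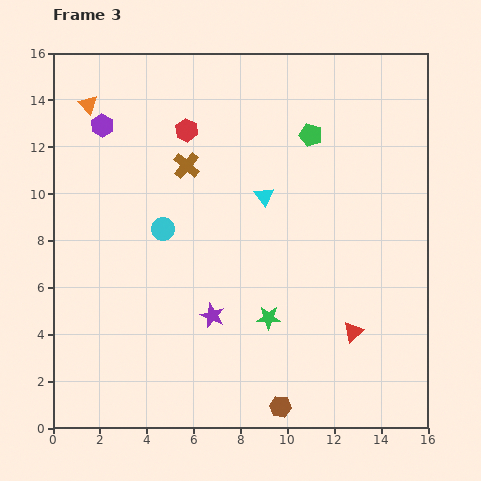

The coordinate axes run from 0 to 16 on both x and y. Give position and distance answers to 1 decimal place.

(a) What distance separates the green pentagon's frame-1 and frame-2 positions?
1.9

The green pentagon moved from (8.2, 15.1) to (9.6, 13.8), a distance of √(1.4² + 1.3²) ≈ 1.9.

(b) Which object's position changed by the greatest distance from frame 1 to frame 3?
the purple hexagon

(moved 11.4; next 6.5)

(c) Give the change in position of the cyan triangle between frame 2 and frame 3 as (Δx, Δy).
(0.7, -0.8)

The cyan triangle was at (8.3, 10.7) in frame 2 and (9.0, 9.9) in frame 3.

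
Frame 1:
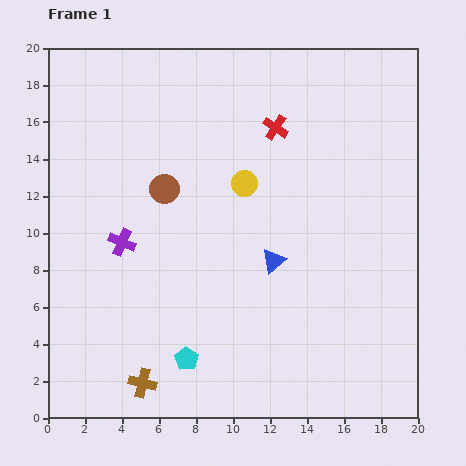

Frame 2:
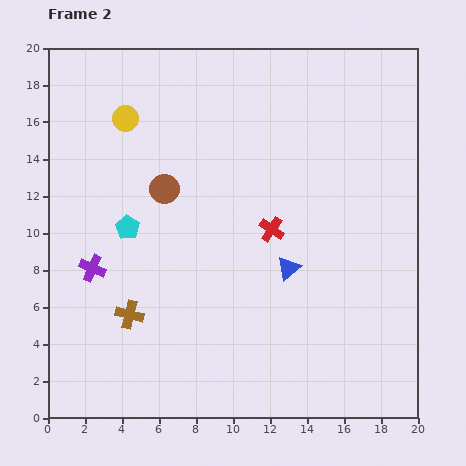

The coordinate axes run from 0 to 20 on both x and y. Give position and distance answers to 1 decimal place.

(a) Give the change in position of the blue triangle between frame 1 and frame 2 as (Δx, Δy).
(0.8, -0.4)

The blue triangle was at (12.2, 8.5) in frame 1 and (13.0, 8.1) in frame 2.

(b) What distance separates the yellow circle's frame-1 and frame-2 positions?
7.3

The yellow circle moved from (10.6, 12.7) to (4.2, 16.2), a distance of √(6.4² + 3.5²) ≈ 7.3.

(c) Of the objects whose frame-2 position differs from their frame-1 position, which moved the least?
the blue triangle

(moved 0.9)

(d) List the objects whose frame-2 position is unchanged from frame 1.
the brown circle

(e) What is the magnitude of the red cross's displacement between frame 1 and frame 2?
5.5

The red cross moved from (12.3, 15.7) to (12.1, 10.2), a distance of √(0.2² + 5.5²) ≈ 5.5.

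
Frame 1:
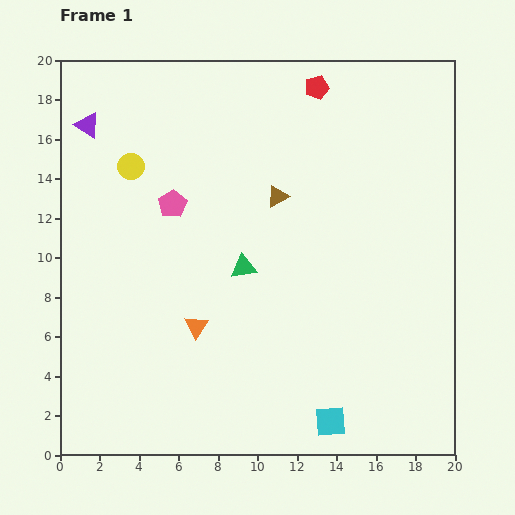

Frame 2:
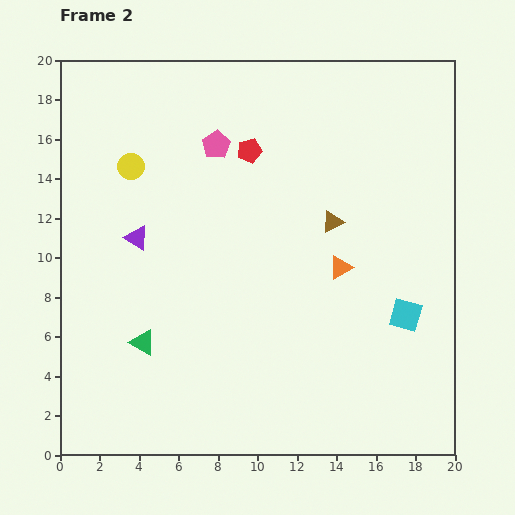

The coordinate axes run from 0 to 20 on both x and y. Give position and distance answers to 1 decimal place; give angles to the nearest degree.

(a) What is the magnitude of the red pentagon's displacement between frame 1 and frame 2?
4.7

The red pentagon moved from (13.0, 18.6) to (9.6, 15.4), a distance of √(3.4² + 3.2²) ≈ 4.7.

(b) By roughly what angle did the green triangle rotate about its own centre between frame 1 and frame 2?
38° clockwise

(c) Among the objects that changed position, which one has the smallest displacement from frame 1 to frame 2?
the brown triangle

(moved 3.1)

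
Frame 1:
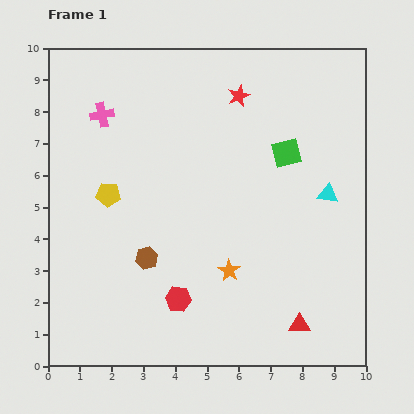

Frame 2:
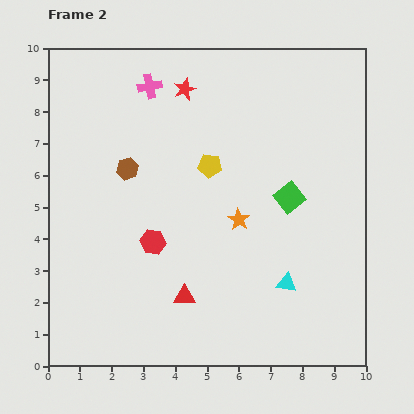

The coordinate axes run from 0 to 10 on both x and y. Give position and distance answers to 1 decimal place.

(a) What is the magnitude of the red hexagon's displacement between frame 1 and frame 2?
2.0

The red hexagon moved from (4.1, 2.1) to (3.3, 3.9), a distance of √(0.8² + 1.8²) ≈ 2.0.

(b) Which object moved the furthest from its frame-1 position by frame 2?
the red triangle

(moved 3.7; next 3.3)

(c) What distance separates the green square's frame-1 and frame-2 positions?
1.4

The green square moved from (7.5, 6.7) to (7.6, 5.3), a distance of √(0.1² + 1.4²) ≈ 1.4.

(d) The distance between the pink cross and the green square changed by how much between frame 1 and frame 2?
-0.3

Distance in frame 1: 5.9. Distance in frame 2: 5.6.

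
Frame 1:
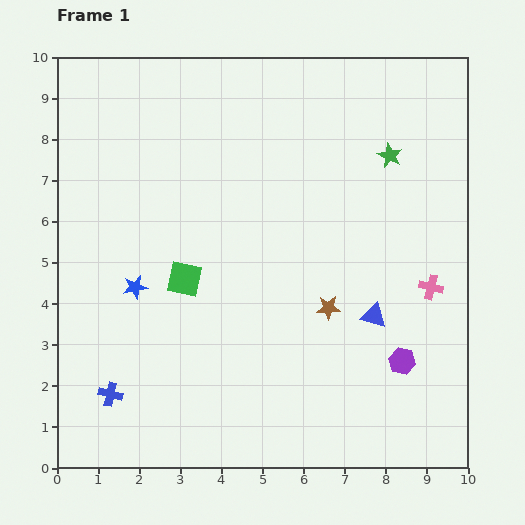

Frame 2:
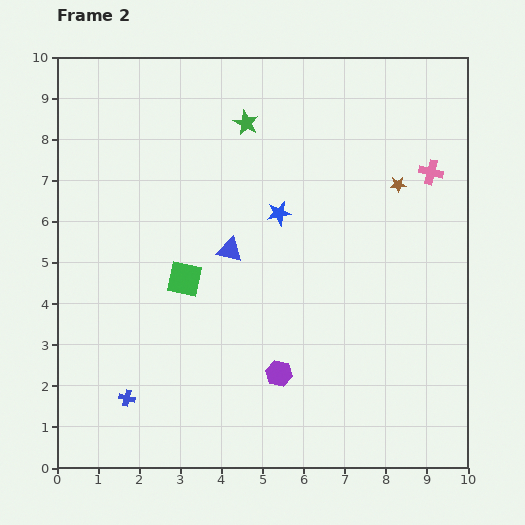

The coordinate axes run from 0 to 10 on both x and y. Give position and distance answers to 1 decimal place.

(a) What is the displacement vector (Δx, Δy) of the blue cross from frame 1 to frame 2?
(0.4, -0.1)

The blue cross was at (1.3, 1.8) in frame 1 and (1.7, 1.7) in frame 2.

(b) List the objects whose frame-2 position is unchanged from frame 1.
the green square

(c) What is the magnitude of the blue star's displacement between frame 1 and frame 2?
3.9

The blue star moved from (1.9, 4.4) to (5.4, 6.2), a distance of √(3.5² + 1.8²) ≈ 3.9.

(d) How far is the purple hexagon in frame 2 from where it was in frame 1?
3.0

The purple hexagon moved from (8.4, 2.6) to (5.4, 2.3), a distance of √(3.0² + 0.3²) ≈ 3.0.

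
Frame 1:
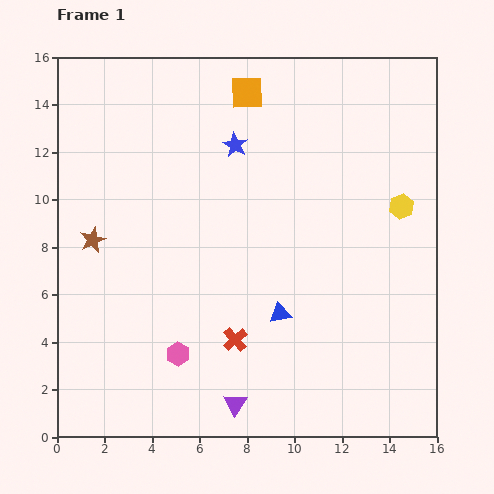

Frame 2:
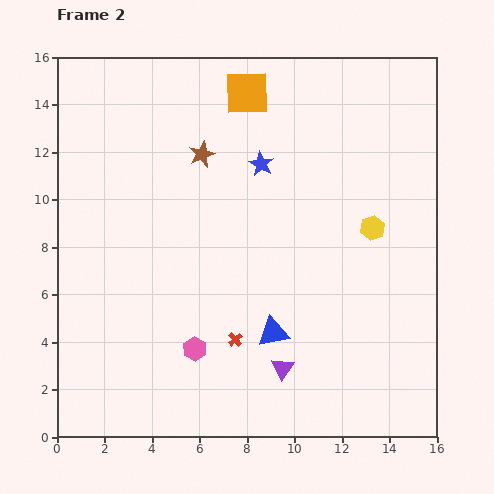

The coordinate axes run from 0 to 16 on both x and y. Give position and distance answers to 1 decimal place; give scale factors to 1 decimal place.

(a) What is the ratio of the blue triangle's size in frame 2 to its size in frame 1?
1.5×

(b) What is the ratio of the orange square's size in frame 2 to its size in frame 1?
1.4×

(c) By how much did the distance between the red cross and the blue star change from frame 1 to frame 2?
-0.7

Distance in frame 1: 8.2. Distance in frame 2: 7.5.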